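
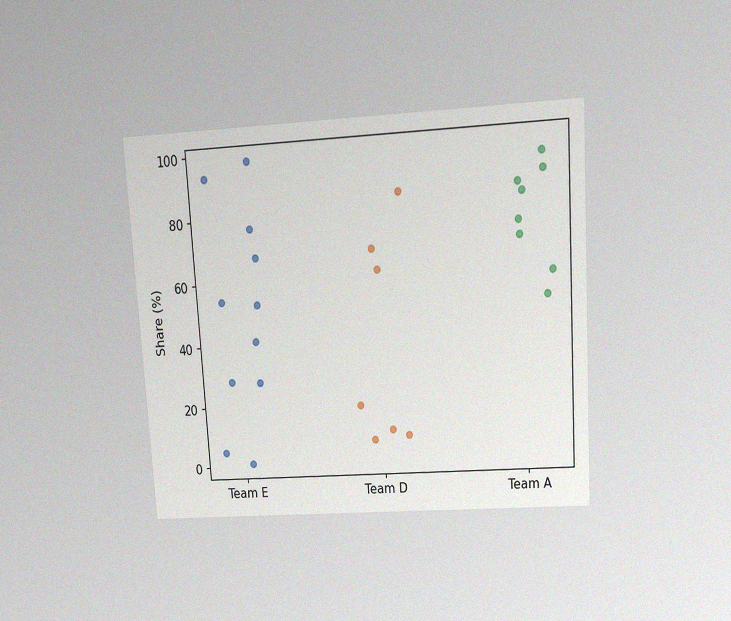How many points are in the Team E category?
11

The chart is tilted about 4° counter-clockwise and viewed at a slight angle, with some photo noise. Counting the markers in the Team E column gives 11.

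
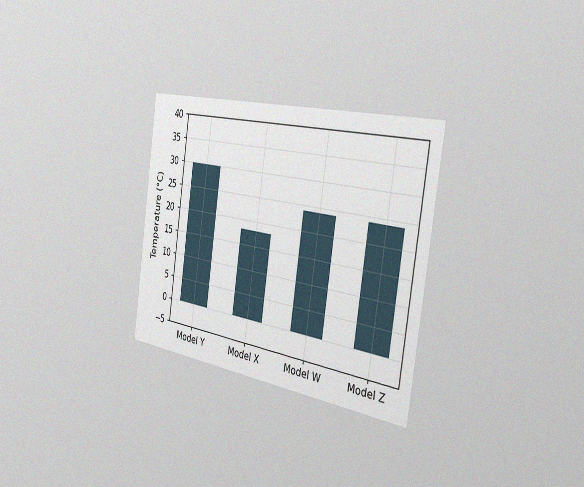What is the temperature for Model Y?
30°C

The chart is tilted about 8° clockwise and viewed slightly from the right, with some photo noise. Reading along the chart's y-axis, the Model Y bar reaches 30°C.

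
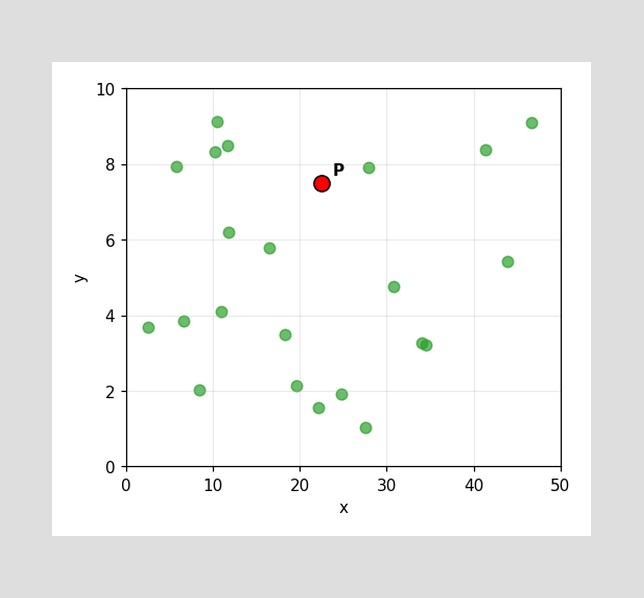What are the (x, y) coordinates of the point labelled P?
Following the gridlines from P to each axis, P sits at (22.5, 7.5).

(22.5, 7.5)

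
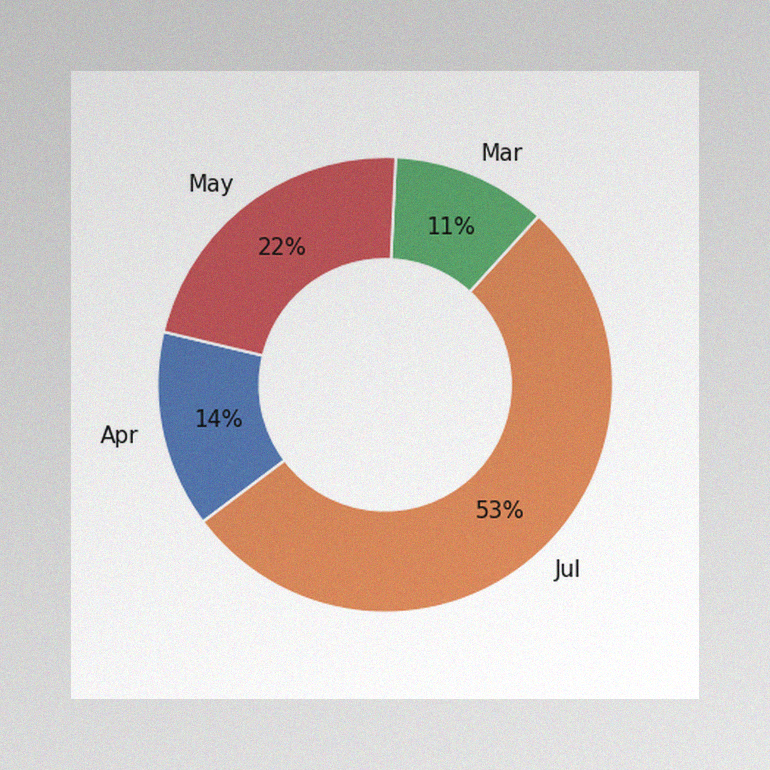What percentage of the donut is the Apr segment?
14%

The image has some photo noise and uneven lighting. The Apr segment takes up 14% of the ring.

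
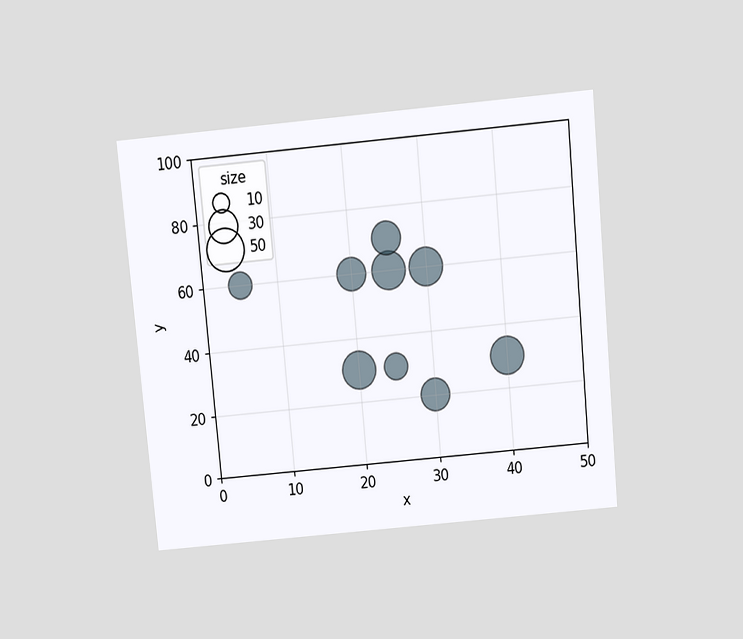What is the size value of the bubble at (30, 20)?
The chart is tilted about 5° counter-clockwise and viewed slightly from above. Matching the bubble at (30, 20) against the size legend gives 30.

30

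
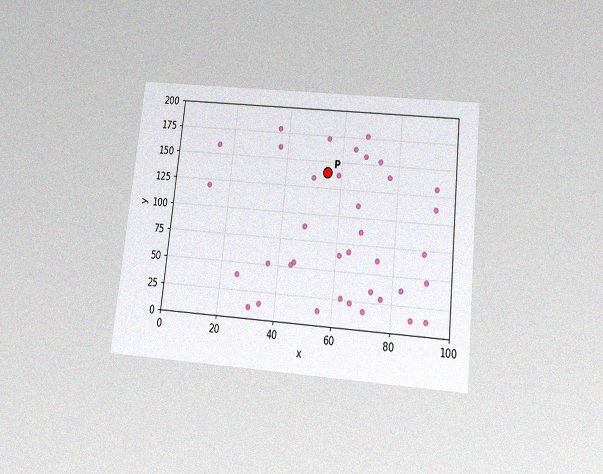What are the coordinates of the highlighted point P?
(55, 140)

The chart is tilted about 6° clockwise and viewed slightly from below, with some photo noise. Following the gridlines from P to each axis, P sits at (55, 140).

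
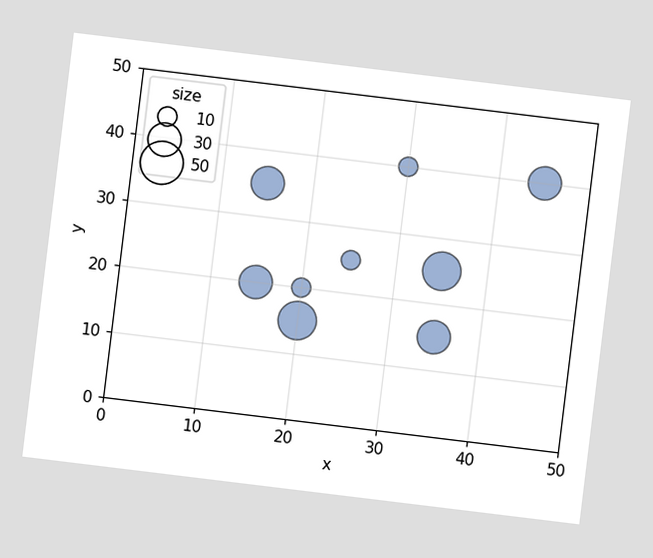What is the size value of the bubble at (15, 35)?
The chart is tilted about 7° clockwise. Matching the bubble at (15, 35) against the size legend gives 30.

30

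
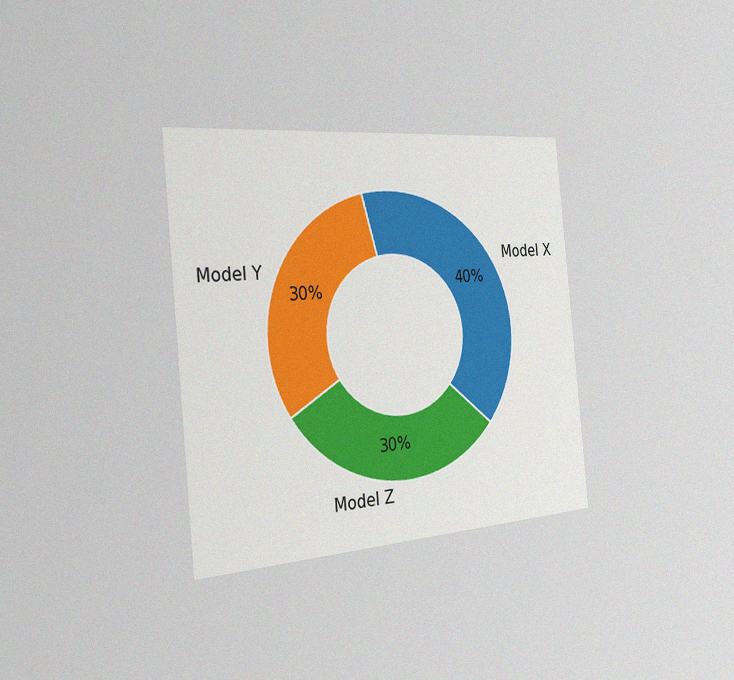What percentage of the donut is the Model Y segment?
The chart is tilted about 6° counter-clockwise and viewed slightly from the left, with some photo noise. The Model Y segment takes up 30% of the ring.

30%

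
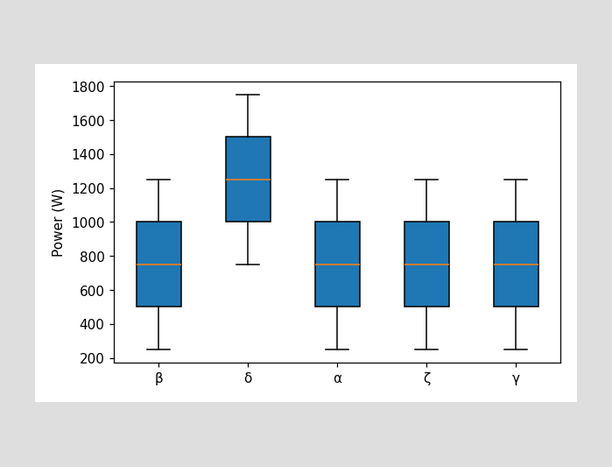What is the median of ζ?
The median line in the ζ box sits at 750W.

750W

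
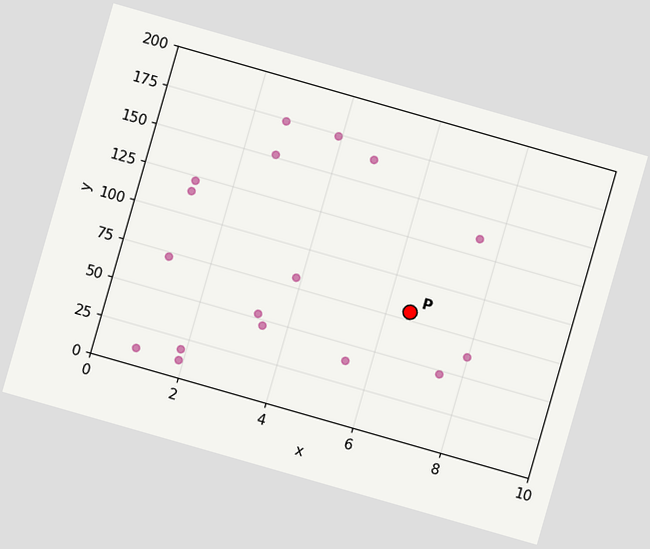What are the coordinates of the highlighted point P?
The chart is tilted about 16° clockwise. Following the gridlines from P to each axis, P sits at (6.5, 80).

(6.5, 80)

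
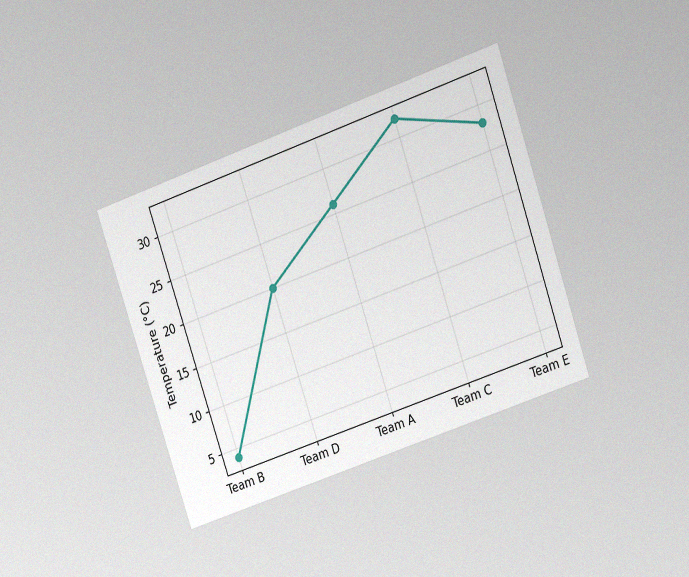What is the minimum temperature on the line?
The chart is tilted about 19° counter-clockwise and viewed at a slight angle, with some photo noise. The lowest point is at Team B, and reading across to the y-axis gives 4°C.

4°C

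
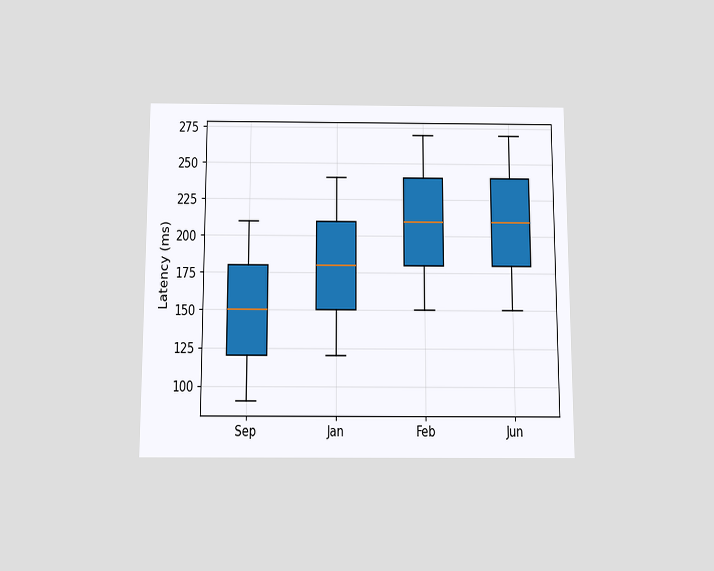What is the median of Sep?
The chart is viewed slightly from below. The median line in the Sep box sits at 150ms.

150ms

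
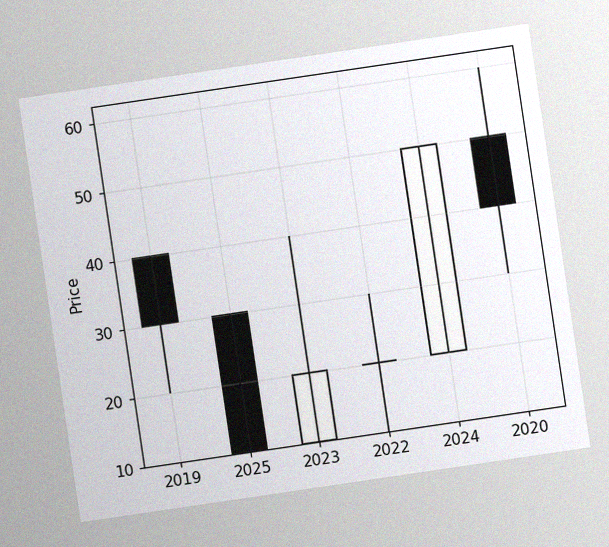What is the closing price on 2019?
30

The chart is tilted about 8° counter-clockwise, with some photo noise. The 2019 candle closes at 30.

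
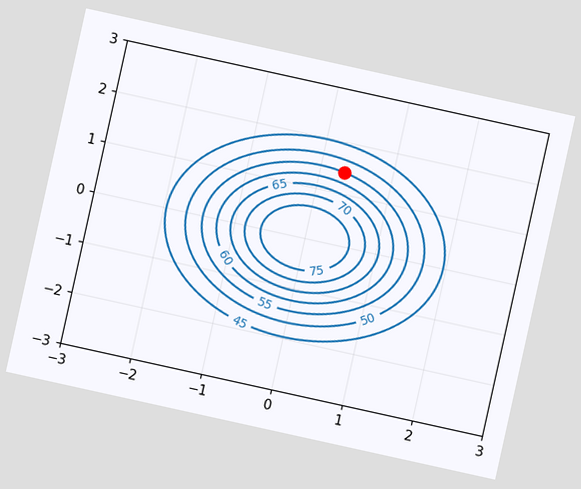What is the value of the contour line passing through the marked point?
55

The chart is tilted about 12° clockwise. The marked point sits on the contour labelled 55.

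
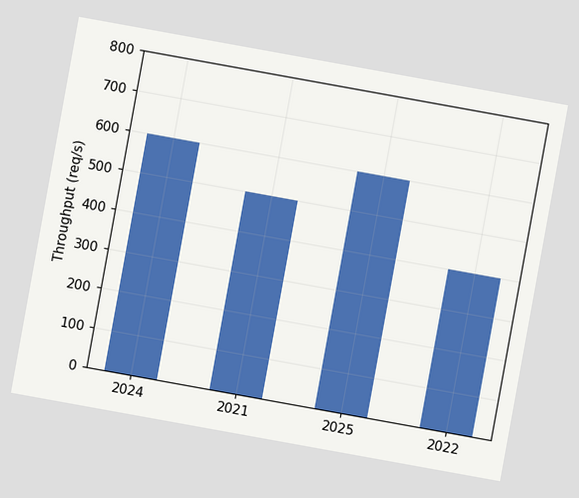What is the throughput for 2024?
600req/s

The chart is tilted about 10° clockwise. Reading along the chart's y-axis, the 2024 bar reaches 600req/s.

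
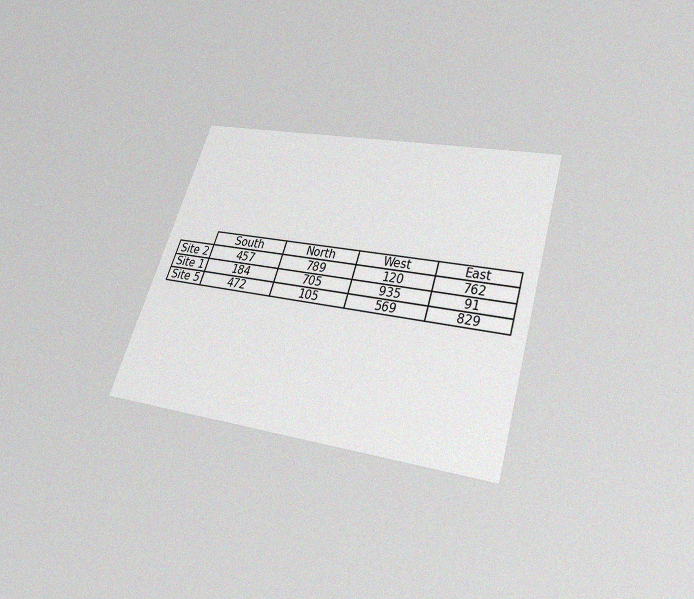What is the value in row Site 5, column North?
The chart is tilted about 18° clockwise and viewed slightly from below, with some photo noise. The (Site 5, North) cell reads 105.

105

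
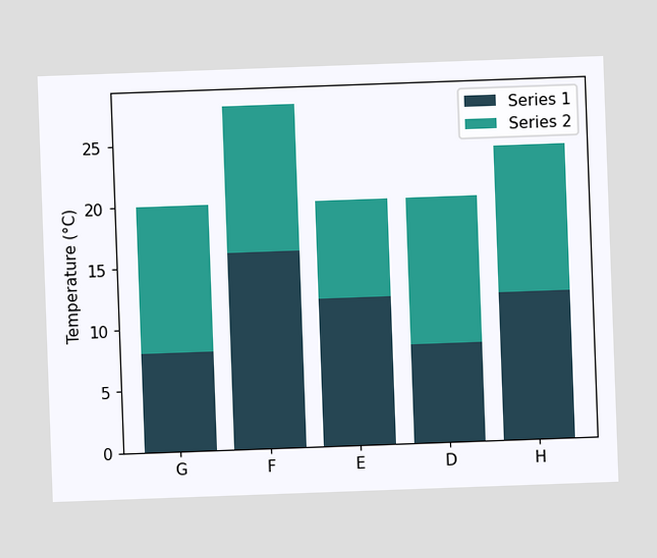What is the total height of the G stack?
20°C

The chart is tilted about 2° counter-clockwise. The G stack's top reaches 20°C on the y-axis.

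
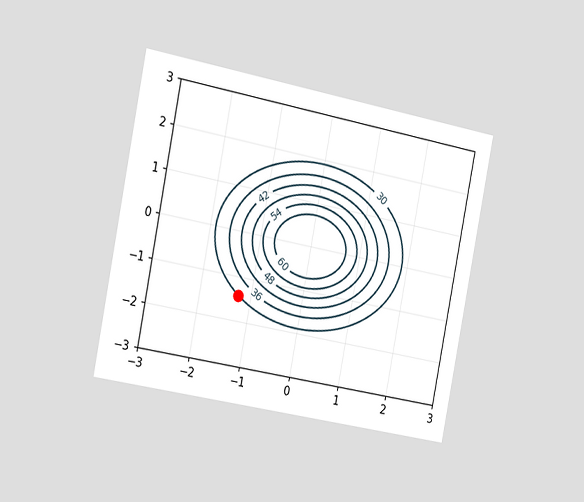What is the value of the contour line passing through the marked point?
30

The chart is tilted about 11° clockwise and viewed slightly from the left. The marked point sits on the contour labelled 30.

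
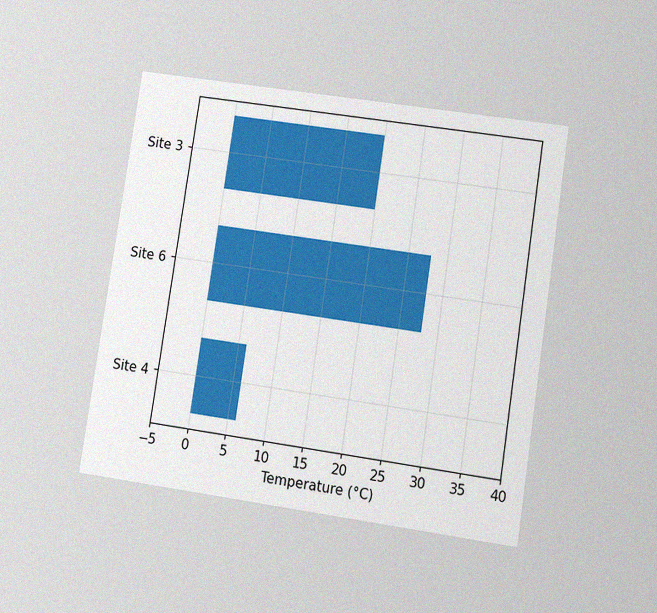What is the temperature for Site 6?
The chart is tilted about 9° clockwise and viewed at a slight angle, with some photo noise. Reading along the chart's x-axis, the Site 6 bar reaches 28°C.

28°C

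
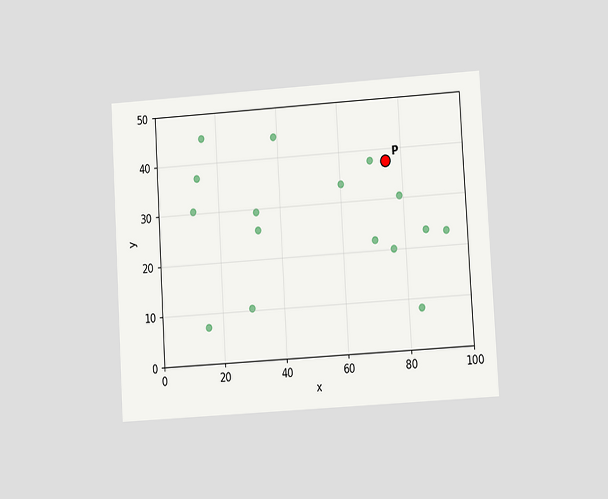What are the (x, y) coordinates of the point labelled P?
The chart is tilted about 3° counter-clockwise and viewed at a slight angle. Following the gridlines from P to each axis, P sits at (75, 37.5).

(75, 37.5)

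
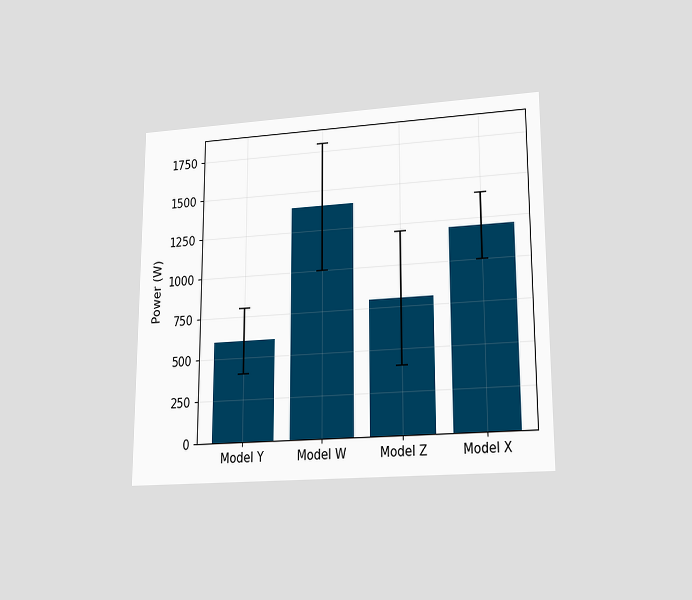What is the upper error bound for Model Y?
The chart is viewed at a slight angle. The Model Y bar's upper whisker reaches 800W.

800W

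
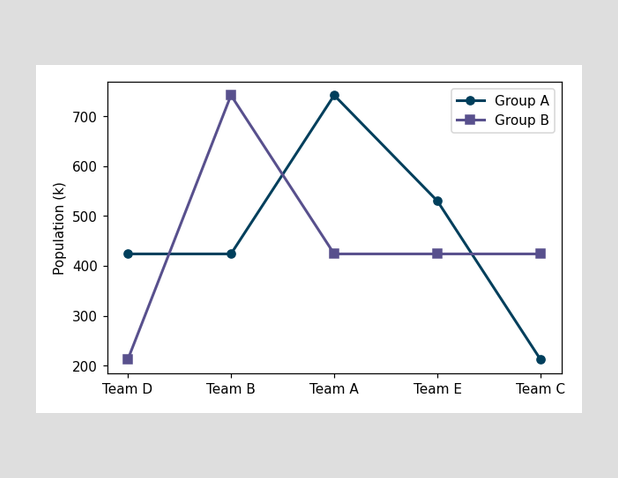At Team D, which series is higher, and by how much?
Group A, by 212k

At Team D, Group A sits above the other line by 212k.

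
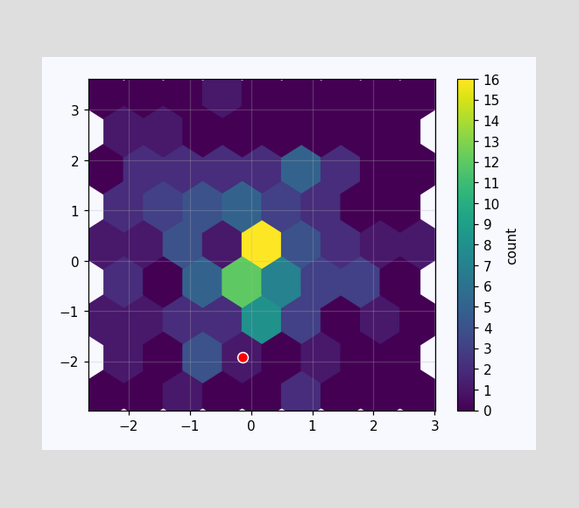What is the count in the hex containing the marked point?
1

The marked hex reads 1 on the colorbar.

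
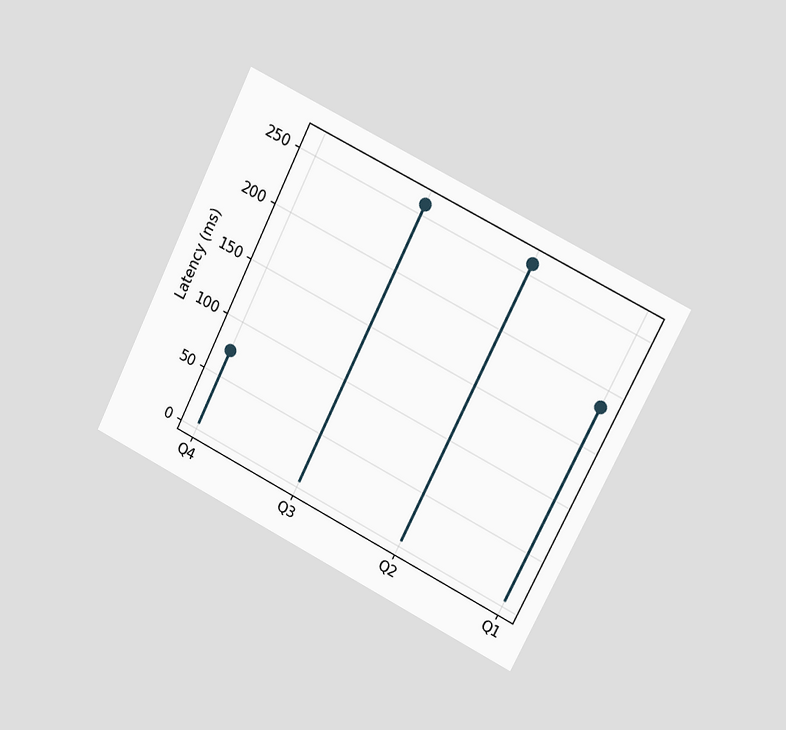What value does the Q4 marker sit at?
The chart is tilted about 26° clockwise and viewed slightly from the right. The Q4 marker sits at 74ms.

74ms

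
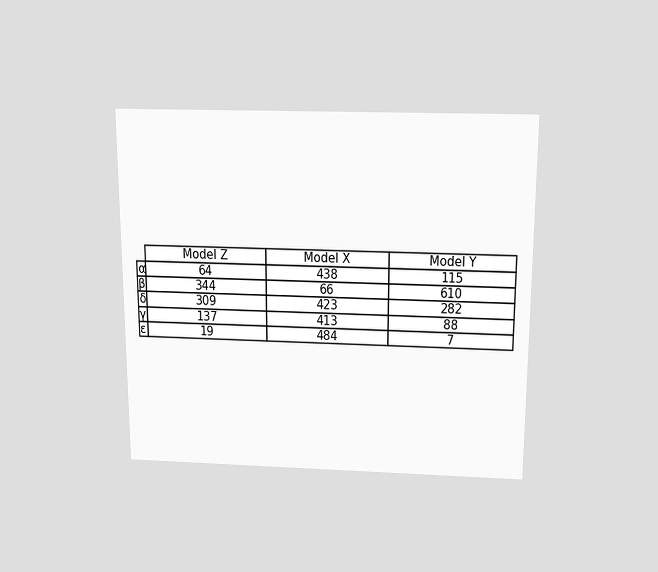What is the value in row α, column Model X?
438

The chart is viewed slightly from above. The (α, Model X) cell reads 438.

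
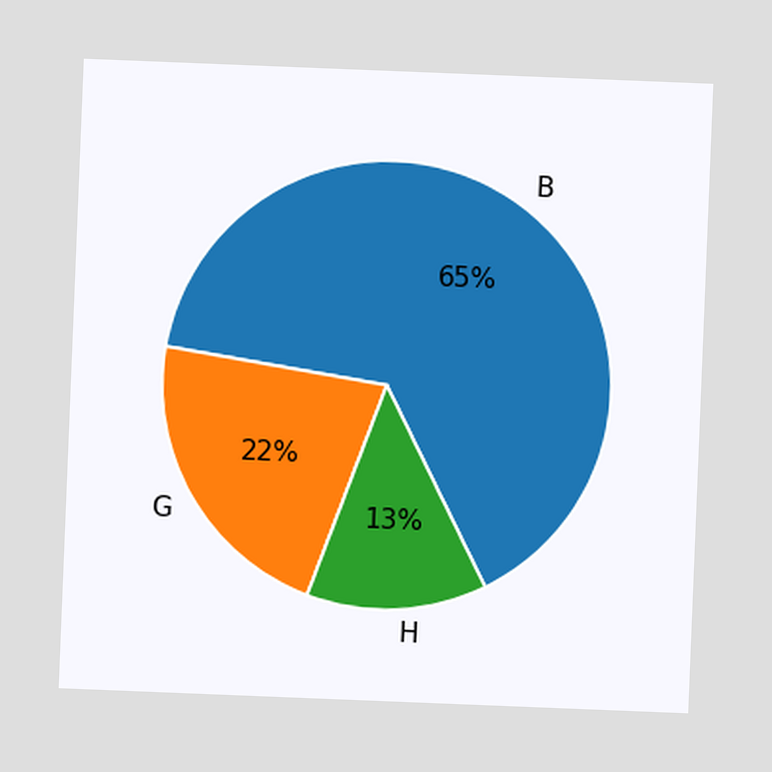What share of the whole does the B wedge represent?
The chart is tilted about 2° clockwise. The B slice takes up 65% of the pie.

65%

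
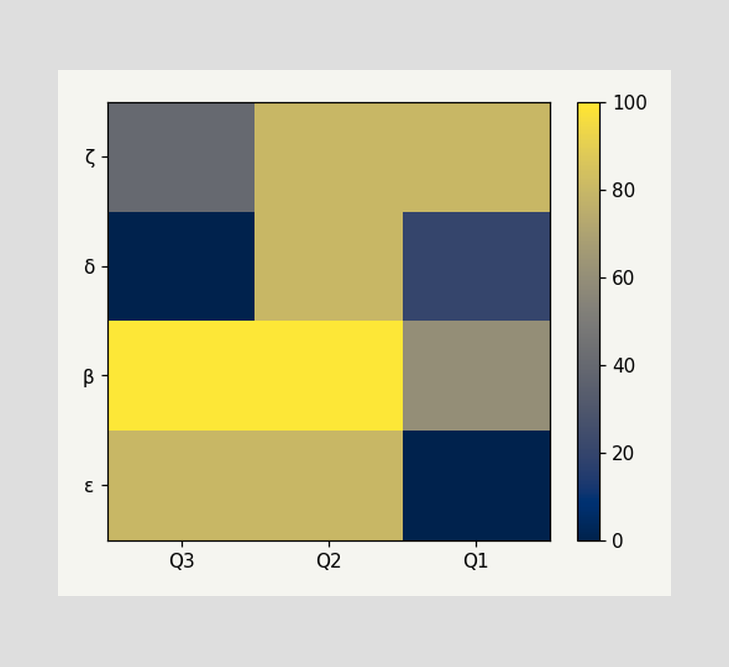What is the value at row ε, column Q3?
Matching cell (ε, Q3) against the colorbar gives 80.

80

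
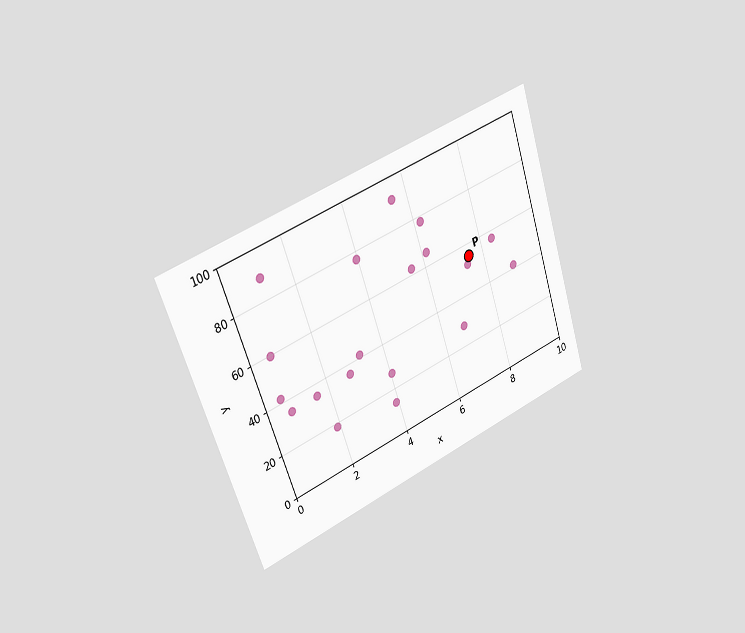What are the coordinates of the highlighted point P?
(7.5, 55)

The chart is tilted about 19° counter-clockwise and viewed slightly from the left. Following the gridlines from P to each axis, P sits at (7.5, 55).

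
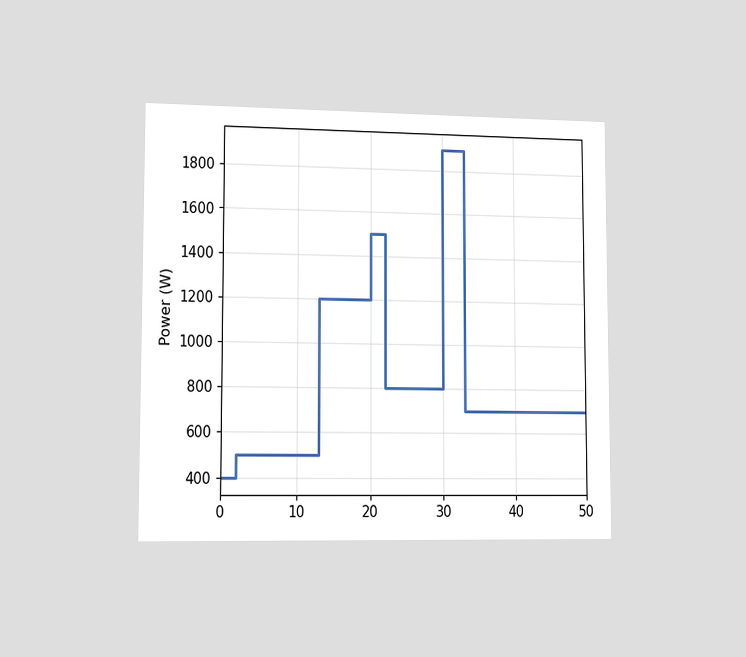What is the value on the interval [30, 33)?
1900W

The chart is viewed slightly from the left. On [30, 33) the step sits at 1900W.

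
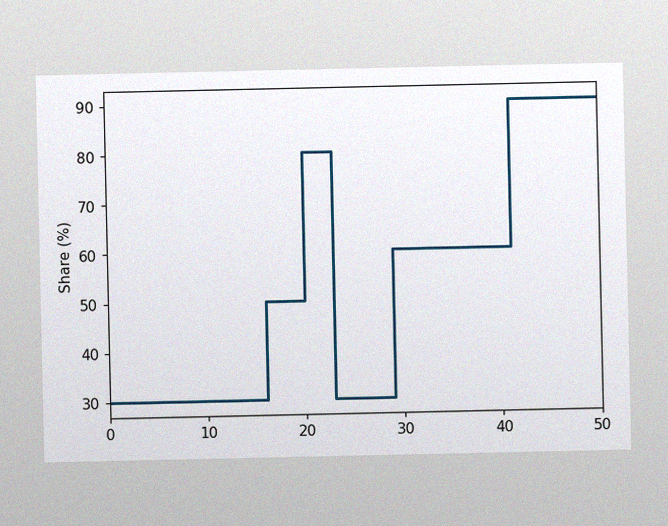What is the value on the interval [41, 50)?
The image has some photo noise and uneven lighting. On [41, 50) the step sits at 90%.

90%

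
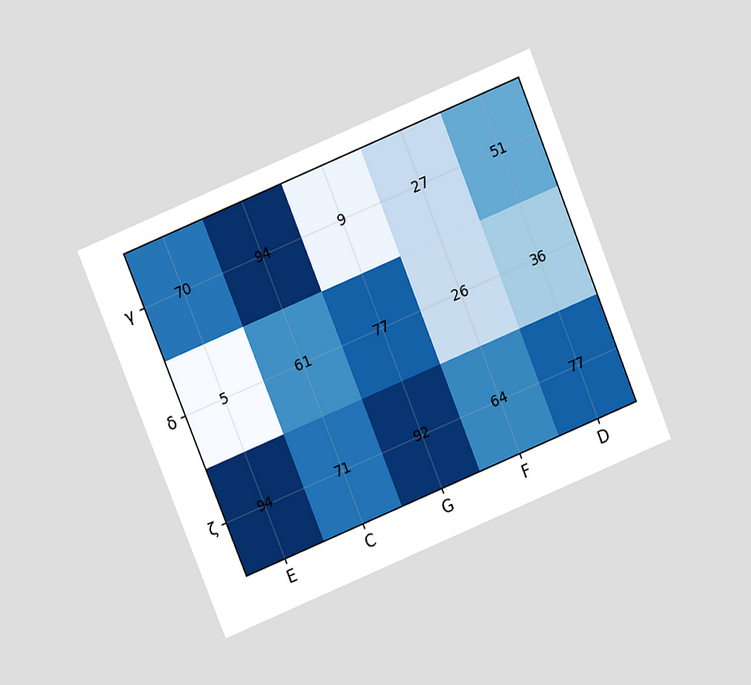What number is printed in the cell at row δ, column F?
The chart is tilted about 22° counter-clockwise and viewed at a slight angle. The (δ, F) cell reads 26.

26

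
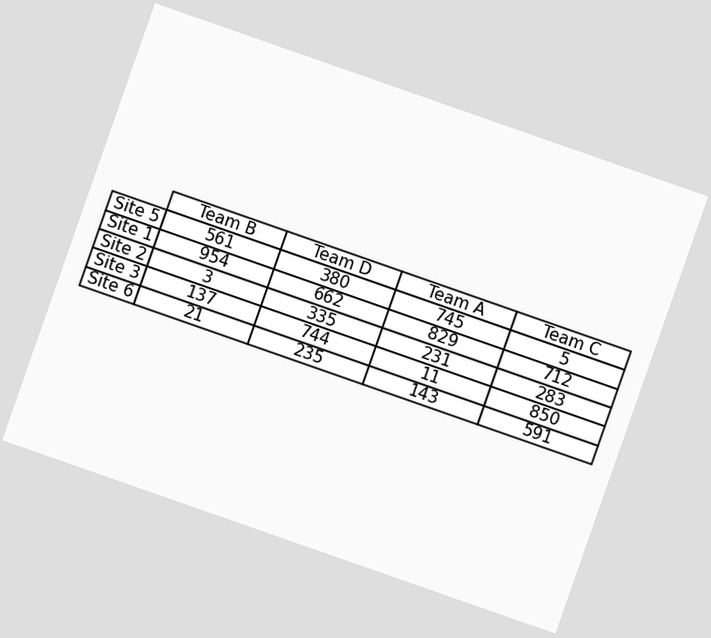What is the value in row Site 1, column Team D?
662

The chart is tilted about 19° clockwise. The (Site 1, Team D) cell reads 662.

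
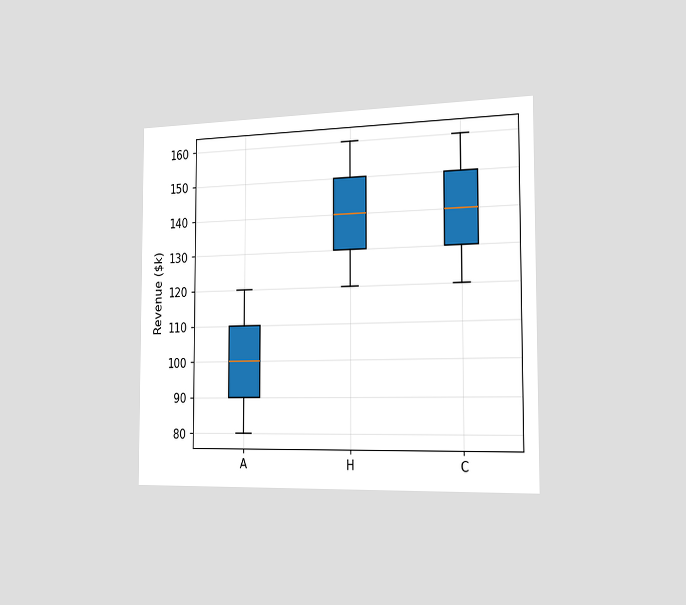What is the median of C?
The chart is viewed slightly from the right. The median line in the C box sits at $140k.

$140k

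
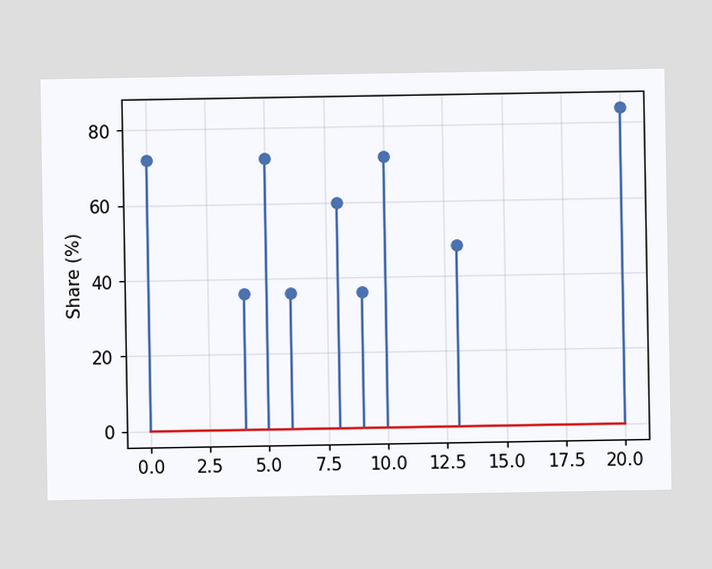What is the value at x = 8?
60%

The stem at x=8 reaches 60%.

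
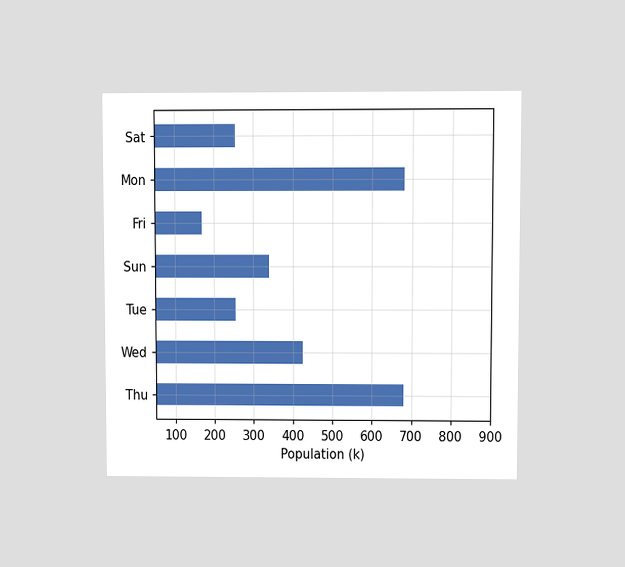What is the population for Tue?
255k

The chart is viewed at a slight angle. Reading along the chart's x-axis, the Tue bar reaches 255k.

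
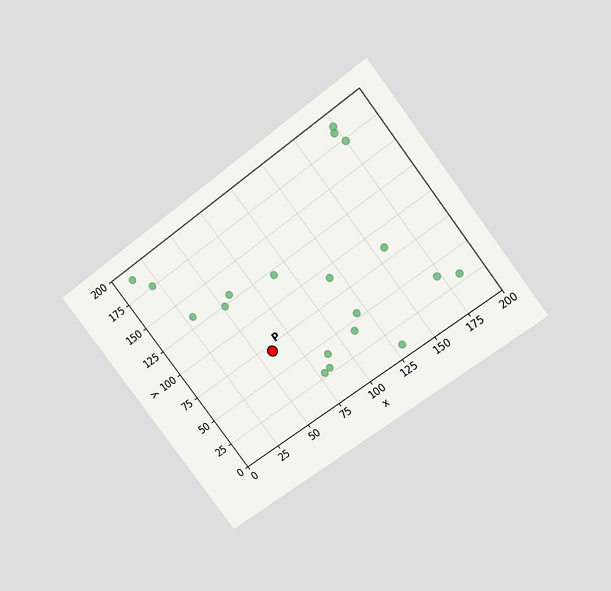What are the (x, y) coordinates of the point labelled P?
The chart is tilted about 38° counter-clockwise and viewed slightly from above. Following the gridlines from P to each axis, P sits at (60, 70).

(60, 70)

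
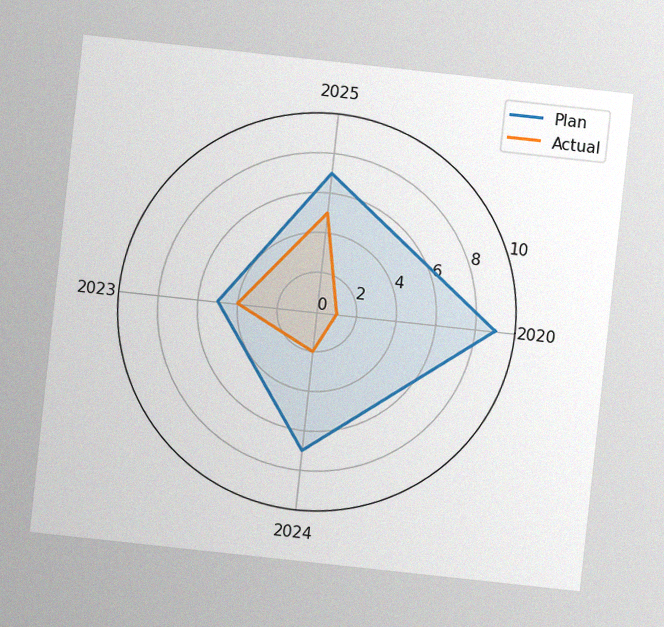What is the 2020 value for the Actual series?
1

The chart is tilted about 6° clockwise, with some photo noise. On the 2020 axis, Actual reaches 1.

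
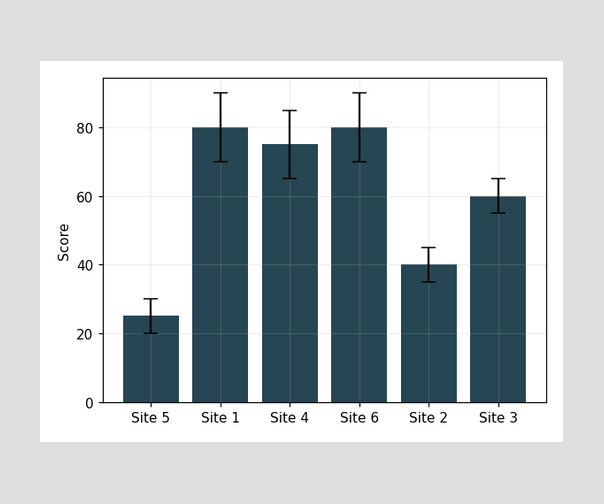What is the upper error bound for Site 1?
90

The Site 1 bar's upper whisker reaches 90.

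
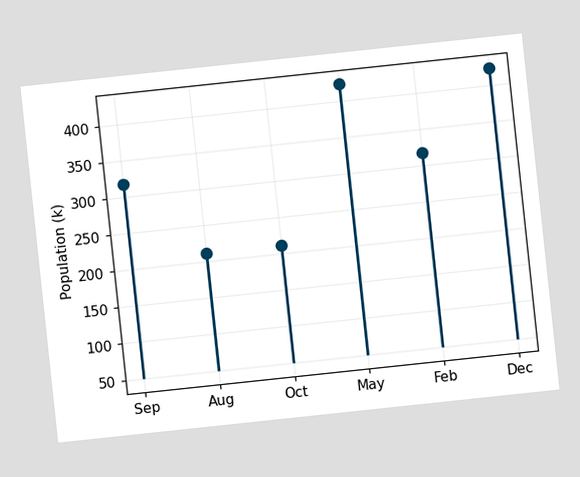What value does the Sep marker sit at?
318k

The chart is tilted about 6° counter-clockwise. The Sep marker sits at 318k.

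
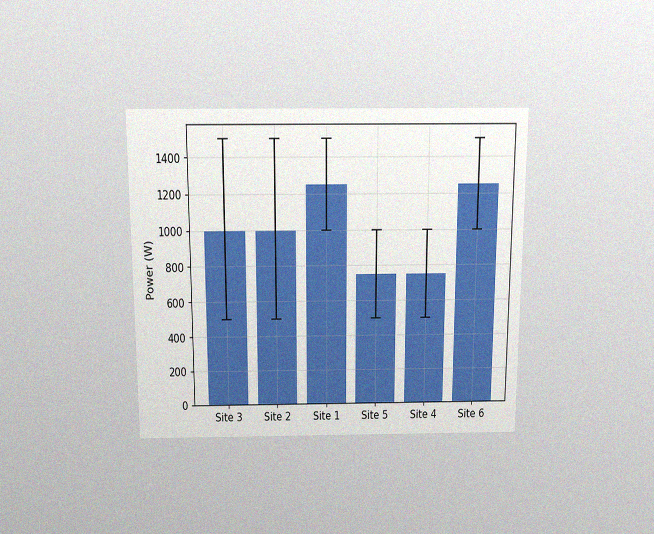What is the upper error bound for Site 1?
1500W

The chart is viewed slightly from above, with some photo noise. The Site 1 bar's upper whisker reaches 1500W.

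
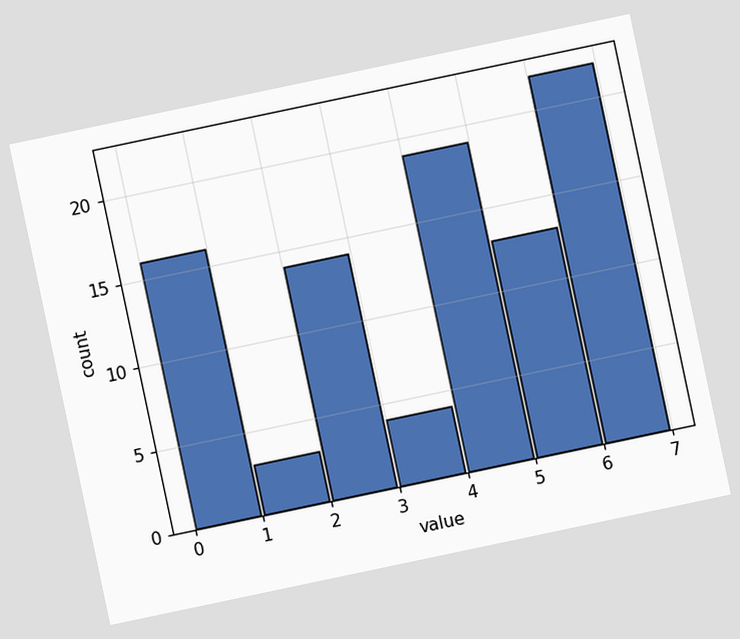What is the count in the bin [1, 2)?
3

The chart is tilted about 12° counter-clockwise. The [1, 2) bin has height 3.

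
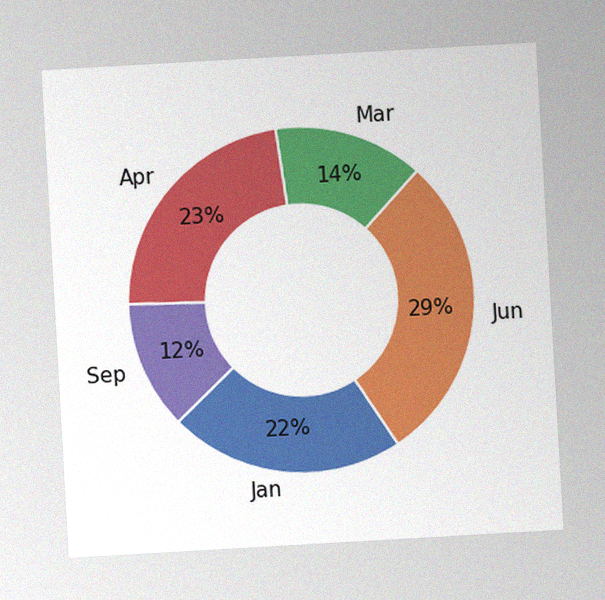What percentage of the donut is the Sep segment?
The chart is tilted about 3° counter-clockwise, with some photo noise. The Sep segment takes up 12% of the ring.

12%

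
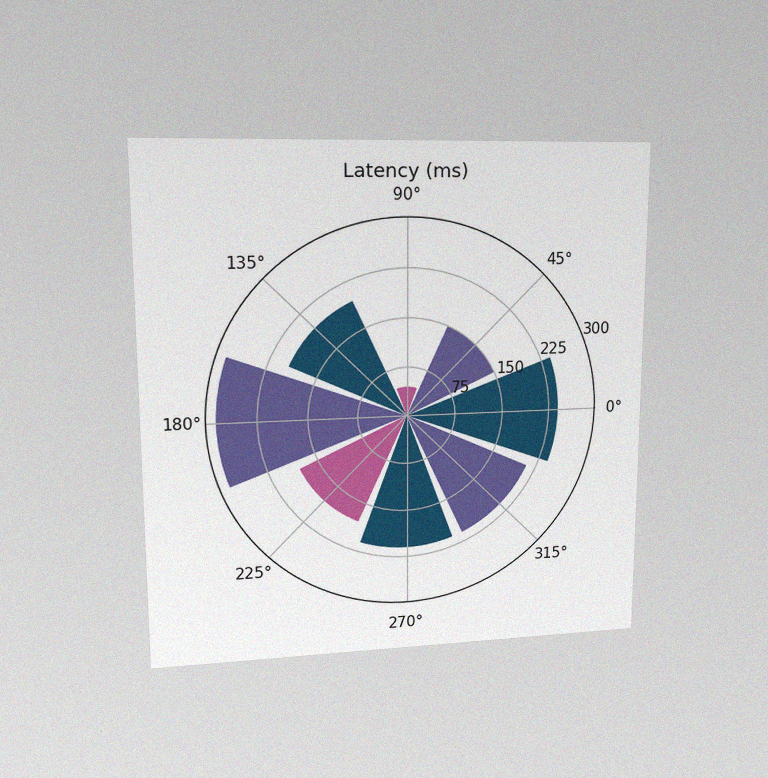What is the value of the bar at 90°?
45ms

The chart is viewed at a slight angle, with some photo noise. The bar at 90° reaches 45ms on the radial axis.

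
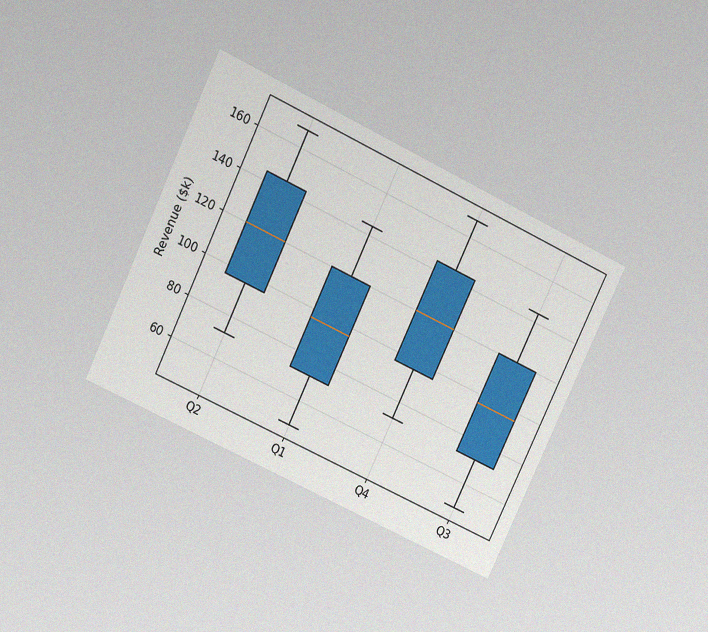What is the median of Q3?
The chart is tilted about 25° clockwise and viewed slightly from above, with some photo noise. The median line in the Q3 box sits at $96k.

$96k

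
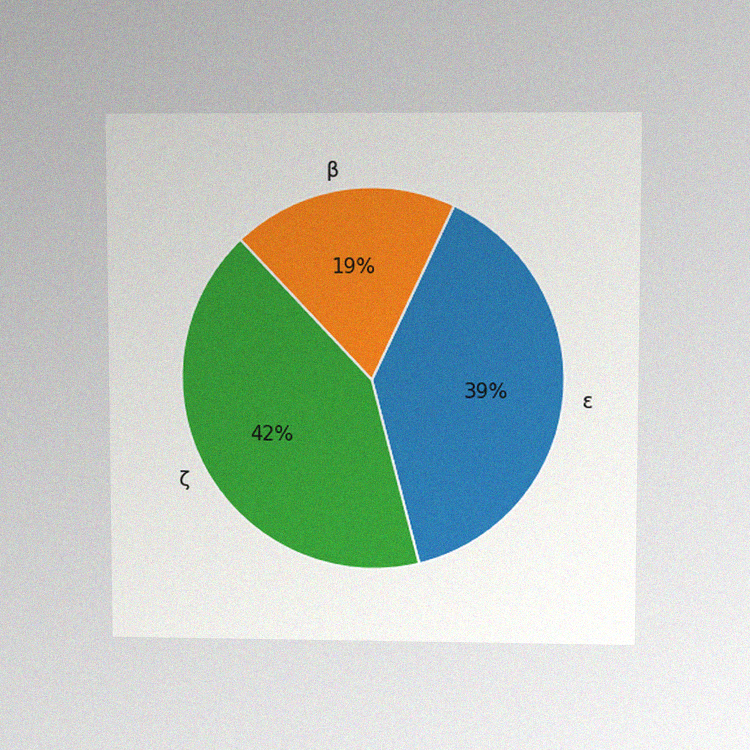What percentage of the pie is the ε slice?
39%

The chart is viewed at a slight angle, with some photo noise. The ε slice takes up 39% of the pie.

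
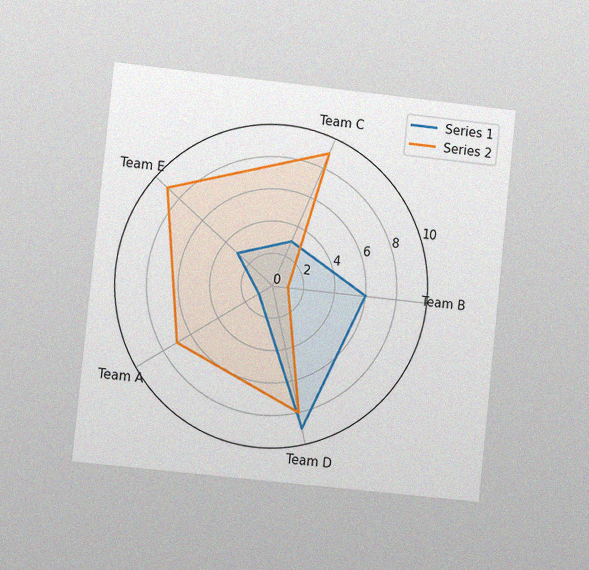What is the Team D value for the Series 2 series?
The chart is tilted about 6° clockwise and viewed slightly from the left, with some photo noise. On the Team D axis, Series 2 reaches 8.

8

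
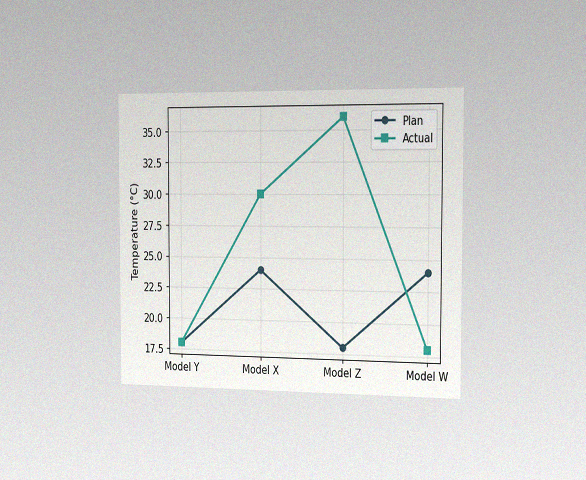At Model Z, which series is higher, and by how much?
The chart is viewed slightly from the right, with some photo noise. At Model Z, Actual sits above the other line by 18°C.

Actual, by 18°C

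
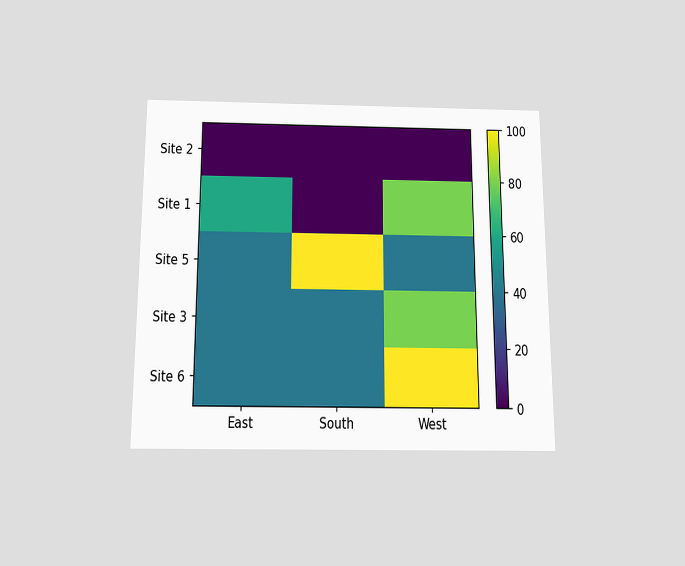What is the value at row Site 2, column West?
The chart is viewed slightly from below. Matching cell (Site 2, West) against the colorbar gives 0.

0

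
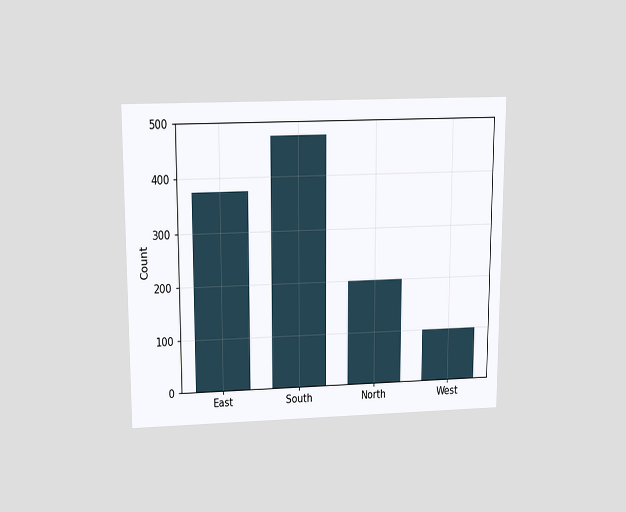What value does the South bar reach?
475

The chart is viewed slightly from above. Reading along the chart's y-axis, the South bar reaches 475.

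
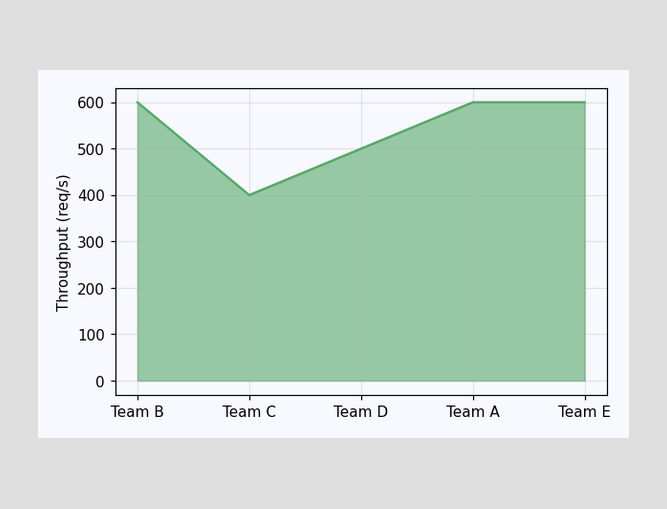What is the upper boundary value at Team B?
At Team B the upper boundary is at 600req/s.

600req/s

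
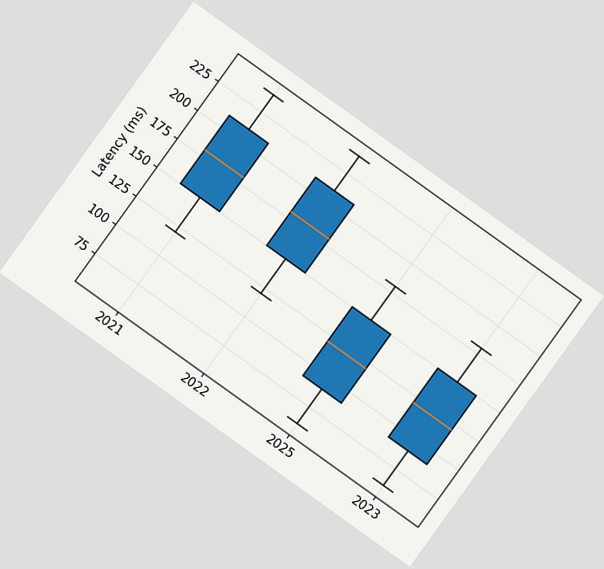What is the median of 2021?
The chart is tilted about 36° clockwise. The median line in the 2021 box sits at 180ms.

180ms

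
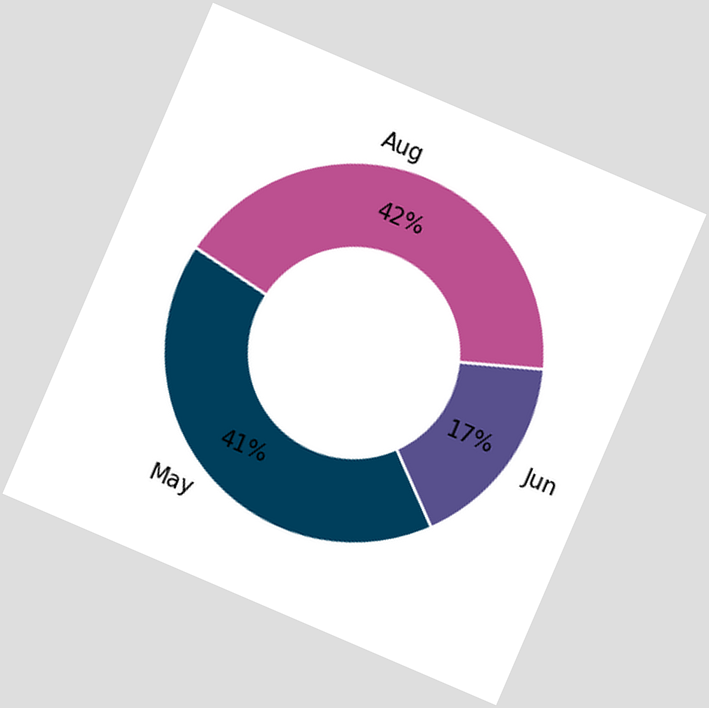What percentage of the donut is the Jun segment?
The chart is tilted about 23° clockwise. The Jun segment takes up 17% of the ring.

17%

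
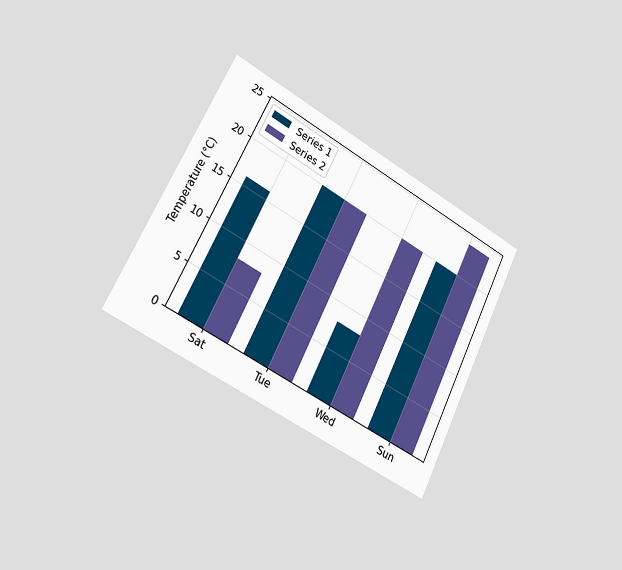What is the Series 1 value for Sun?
20°C

The chart is tilted about 27° clockwise and viewed slightly from the left. The Series 1 bar at Sun reaches 20°C on the y-axis.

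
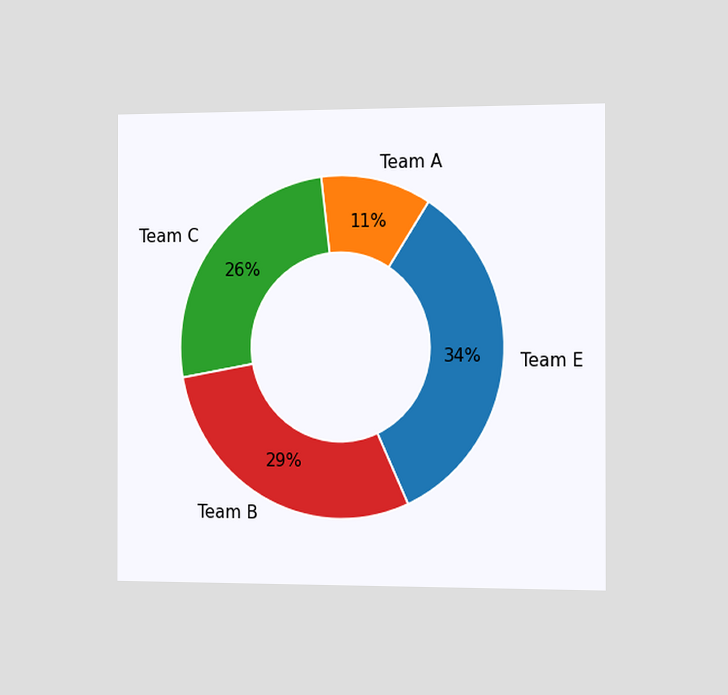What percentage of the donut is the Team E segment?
The chart is viewed slightly from the right. The Team E segment takes up 34% of the ring.

34%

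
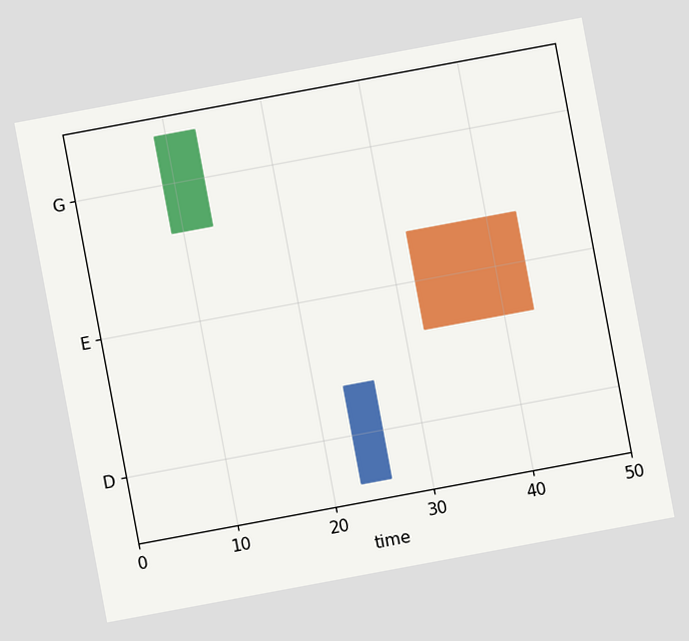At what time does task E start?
32

The chart is tilted about 11° counter-clockwise. The E bar begins at t=32.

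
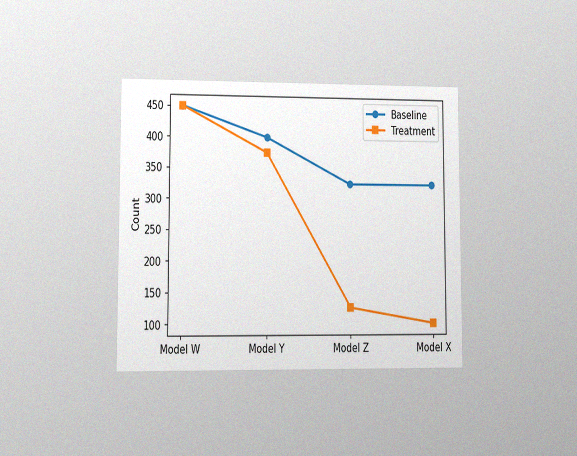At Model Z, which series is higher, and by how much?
Baseline, by 200

The chart is viewed at a slight angle, with some photo noise. At Model Z, Baseline sits above the other line by 200.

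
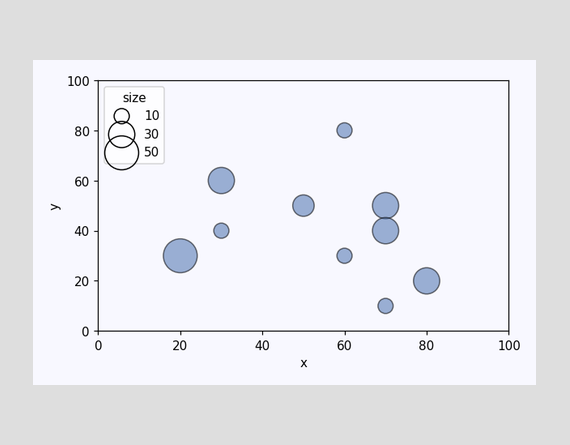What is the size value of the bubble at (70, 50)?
Matching the bubble at (70, 50) against the size legend gives 30.

30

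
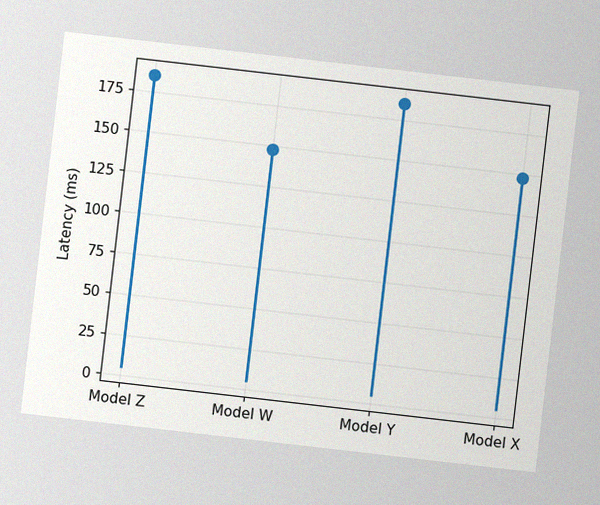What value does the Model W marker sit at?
The chart is tilted about 7° clockwise, with some photo noise. The Model W marker sits at 148ms.

148ms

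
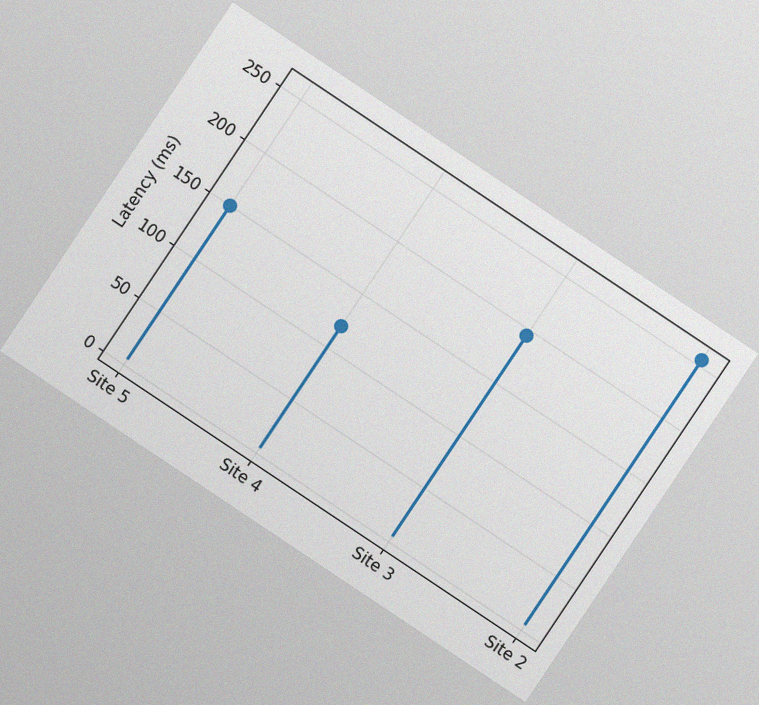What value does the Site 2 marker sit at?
255ms

The chart is tilted about 34° clockwise, with some photo noise. The Site 2 marker sits at 255ms.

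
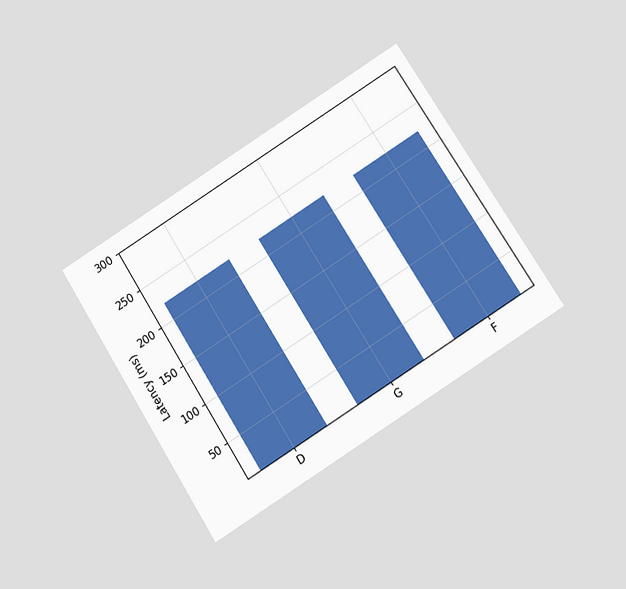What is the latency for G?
The chart is tilted about 32° counter-clockwise and viewed at a slight angle. Reading along the chart's y-axis, the G bar reaches 222ms.

222ms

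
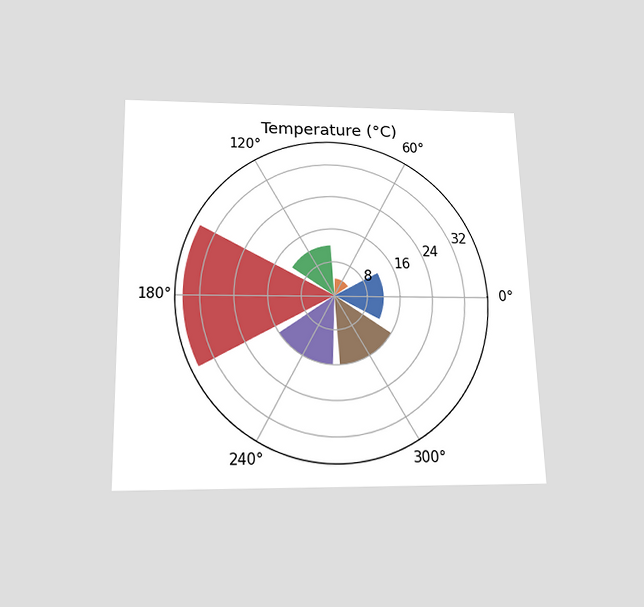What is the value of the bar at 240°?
The chart is viewed slightly from below. The bar at 240° reaches 16°C on the radial axis.

16°C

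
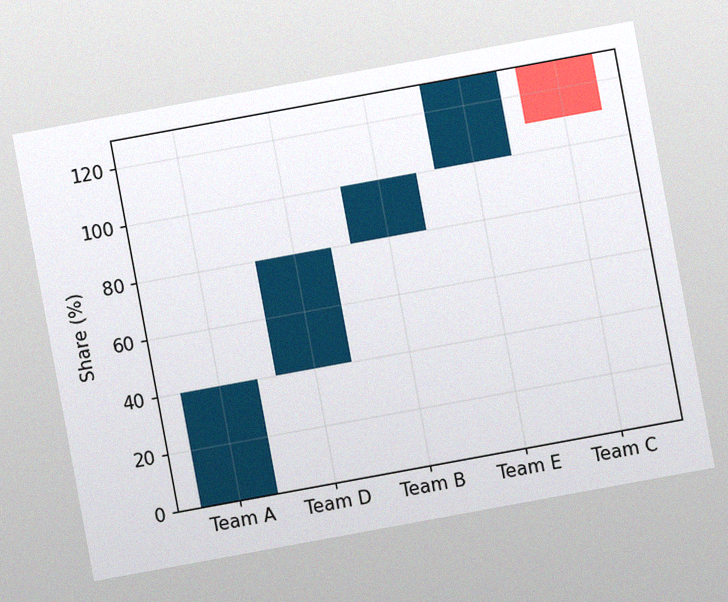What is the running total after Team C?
The chart is tilted about 10° counter-clockwise, with some photo noise. After Team C the running total reaches 110%.

110%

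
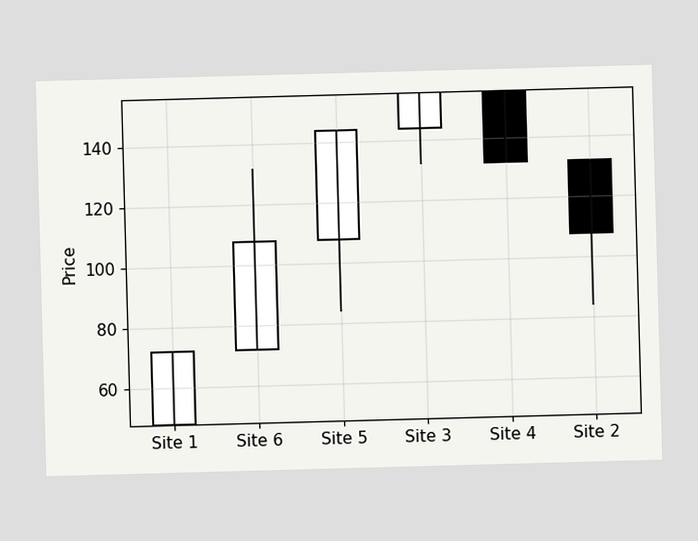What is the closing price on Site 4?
132

The Site 4 candle closes at 132.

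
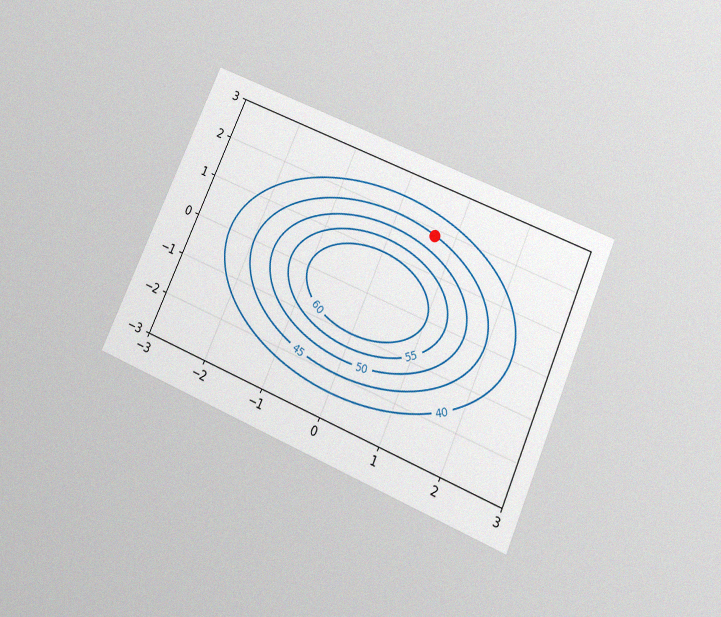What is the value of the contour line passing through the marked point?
45

The chart is tilted about 24° clockwise and viewed slightly from below, with some photo noise. The marked point sits on the contour labelled 45.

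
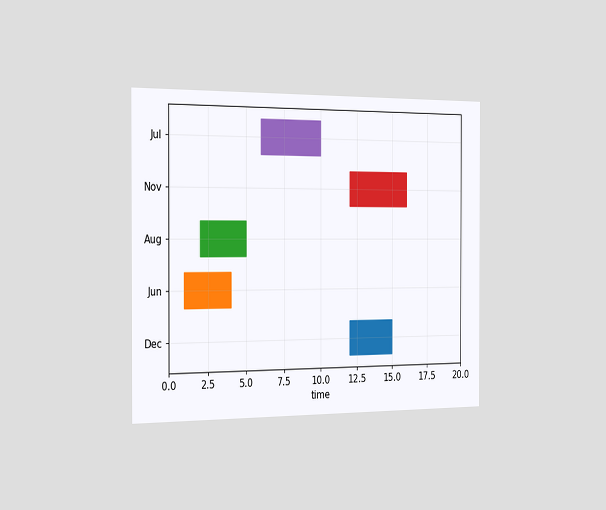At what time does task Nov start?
The chart is viewed slightly from the left. The Nov bar begins at t=12.

12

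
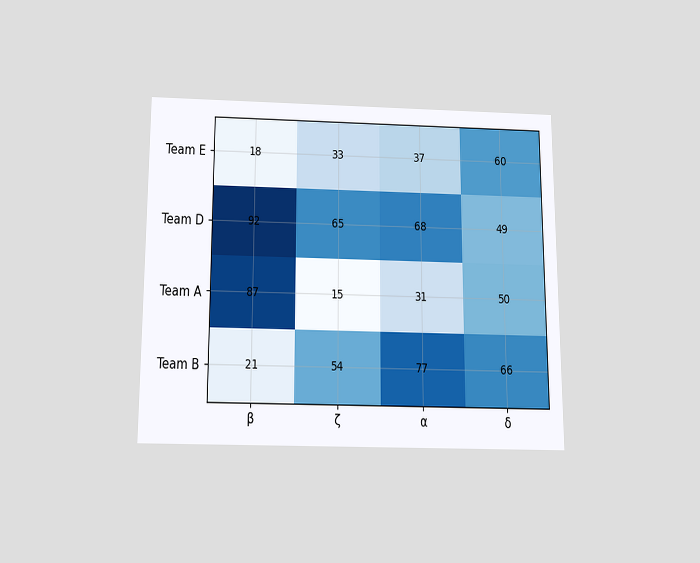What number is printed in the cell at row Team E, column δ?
60

The chart is viewed slightly from below. The (Team E, δ) cell reads 60.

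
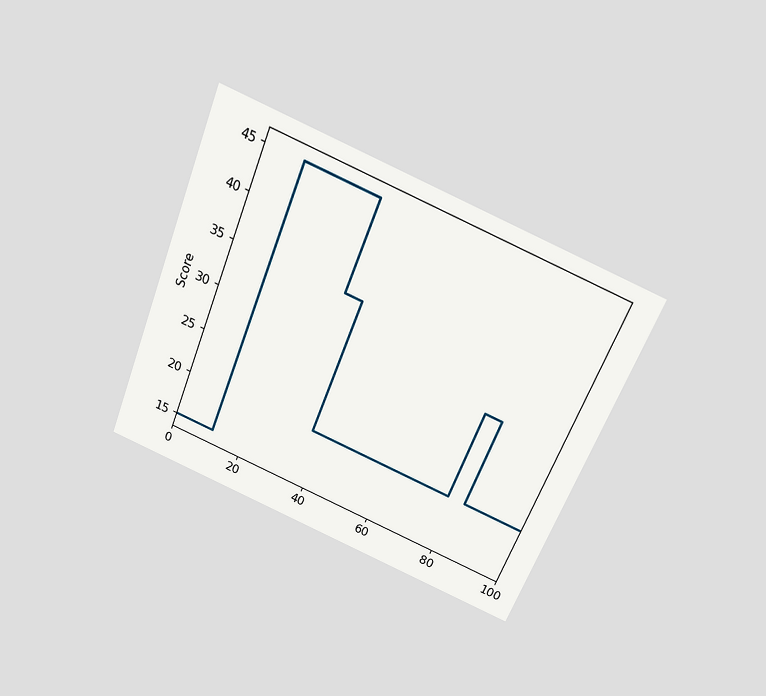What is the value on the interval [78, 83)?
30

The chart is tilted about 22° clockwise and viewed slightly from above. On [78, 83) the step sits at 30.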